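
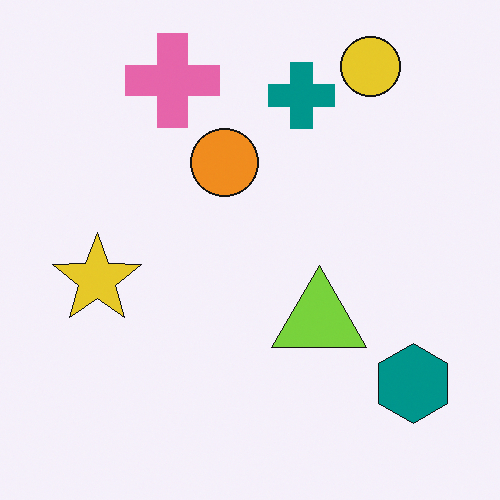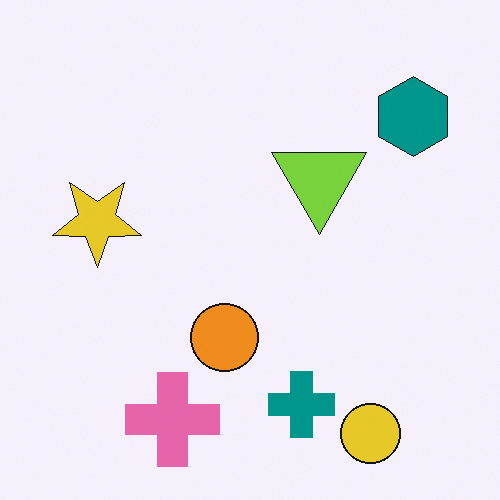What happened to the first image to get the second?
It was flipped vertically (top ↔ bottom).

The yellow circle is in the top-right of the first image and the bottom-right of the second — shapes on opposite sides of the horizontal midline have swapped in a mirror flip.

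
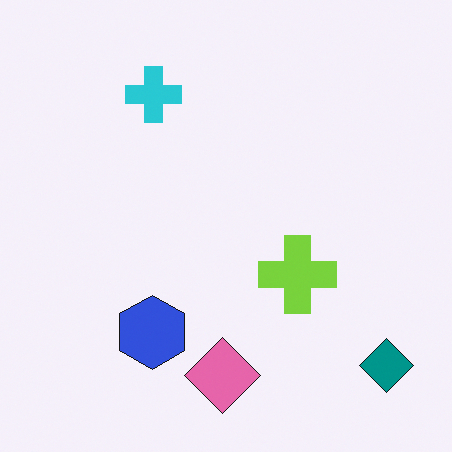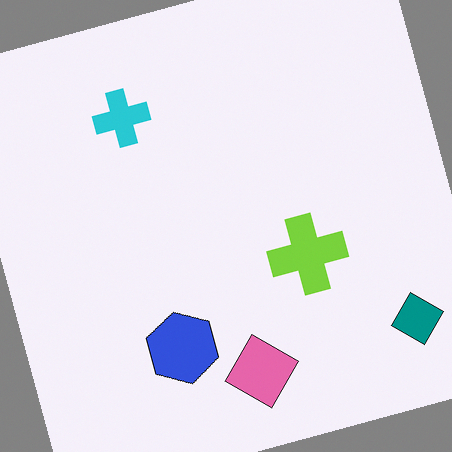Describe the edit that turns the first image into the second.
Rotated counter-clockwise by a clearly visible amount.

Every shape is tilted by the same angle and the image corners show triangular fill wedges — a whole-image rotation by a non-right angle.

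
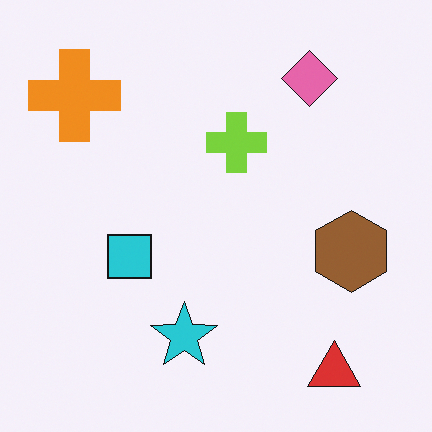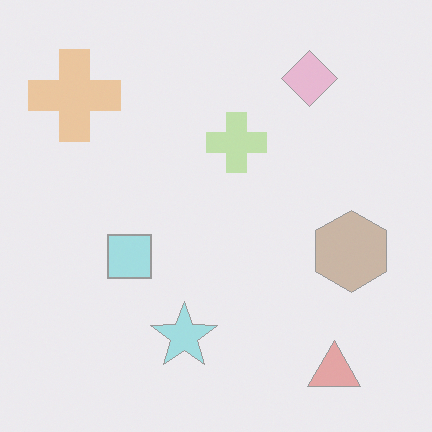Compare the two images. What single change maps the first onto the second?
It was washed out (contrast reduced).

Tones are pushed toward mid-grey across the whole image — a global contrast change.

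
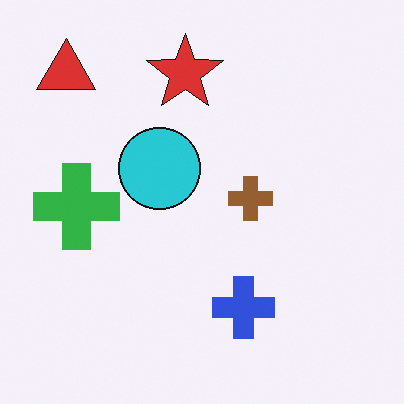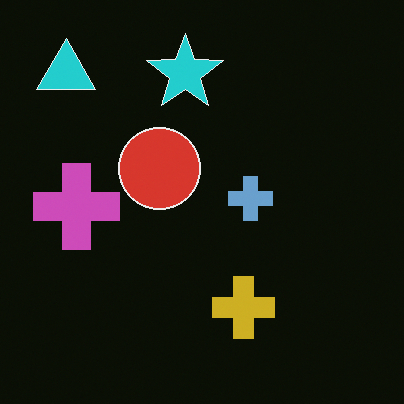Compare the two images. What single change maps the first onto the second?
This is the original image color-inverted (negative).

The light background has become dark and every shape's color is its complement — a photographic negative.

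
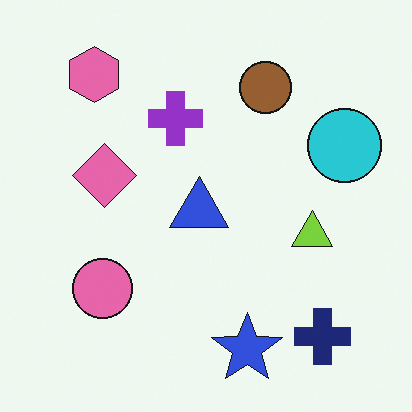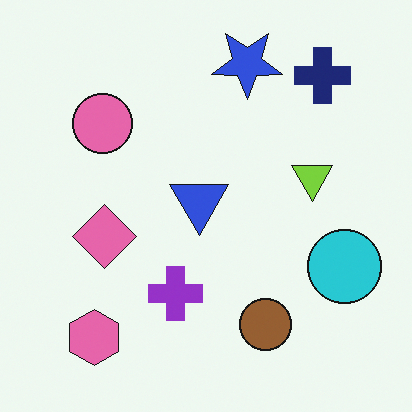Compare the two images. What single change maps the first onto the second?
This is the original image flipped vertically (top ↔ bottom).

The blue star is in the bottom of the first image and the top of the second — shapes on opposite sides of the horizontal midline have swapped in a mirror flip.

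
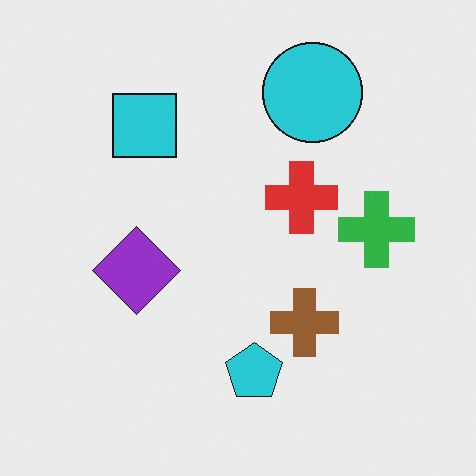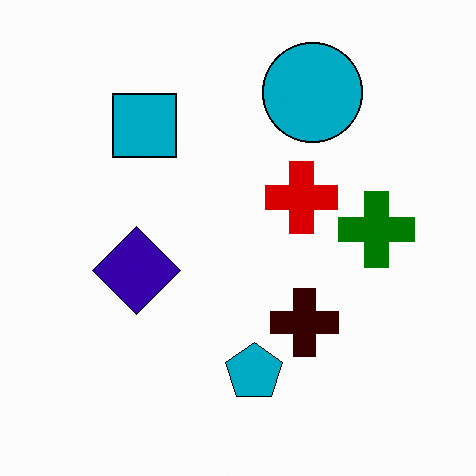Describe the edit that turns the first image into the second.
The second image is the first given much higher contrast.

Tones are pushed away from mid-grey across the whole image — a global contrast change.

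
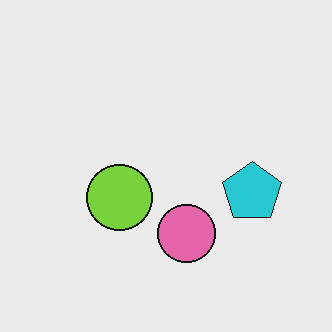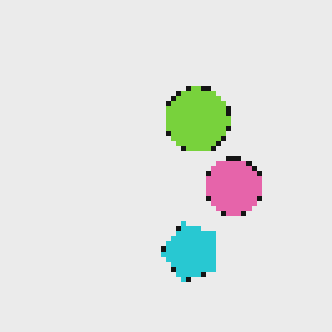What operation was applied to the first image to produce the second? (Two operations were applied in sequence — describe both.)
This is the original image mildly pixelated, then transposed (reflected across the top-left ↔ bottom-right diagonal).

Shapes are reduced to large square blocks; fine edges and outlines are lost — a downscale-then-upscale (mosaic) effect. Shapes have swapped their row and column positions — what was in the top-right is now in the bottom-left — a diagonal reflection.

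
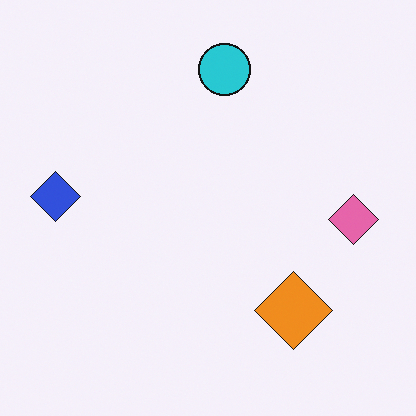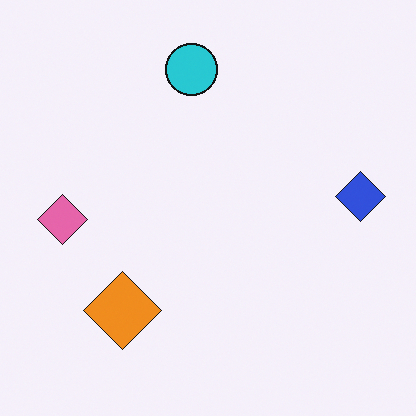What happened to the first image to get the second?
The transformation is: flipped horizontally (left ↔ right).

The blue diamond is in the left of the first image and the right of the second — shapes on opposite sides of the vertical midline have swapped in a mirror flip.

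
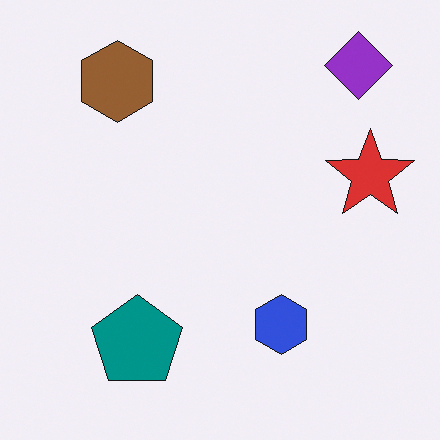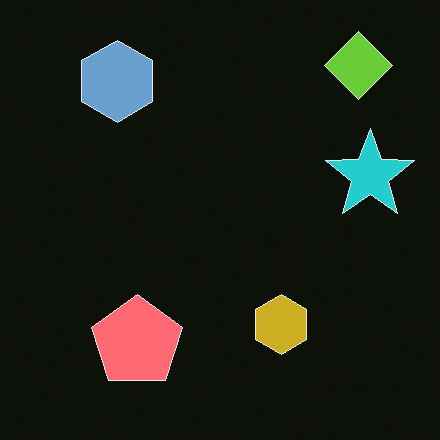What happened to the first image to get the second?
The second image is the first color-inverted (negative).

The light background has become dark and every shape's color is its complement — a photographic negative.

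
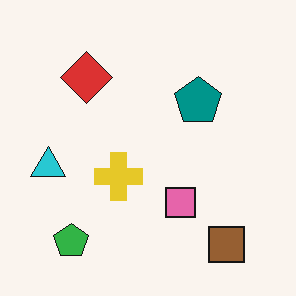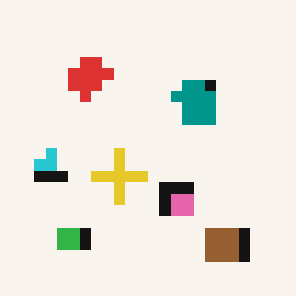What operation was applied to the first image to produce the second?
This is the original image coarsely pixelated.

Shapes are reduced to large square blocks; fine edges and outlines are lost — a downscale-then-upscale (mosaic) effect.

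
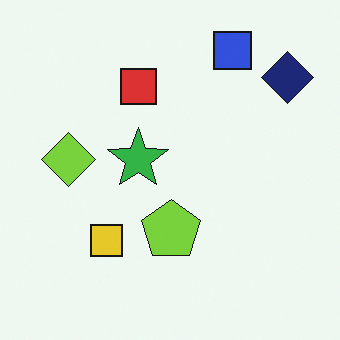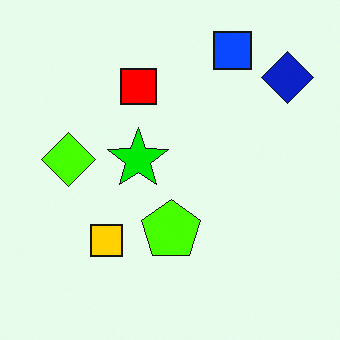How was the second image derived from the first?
This is the original image heavily oversaturated.

All colors are more vivid — a global saturation change.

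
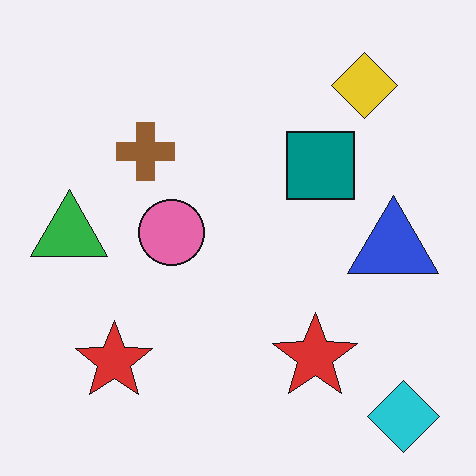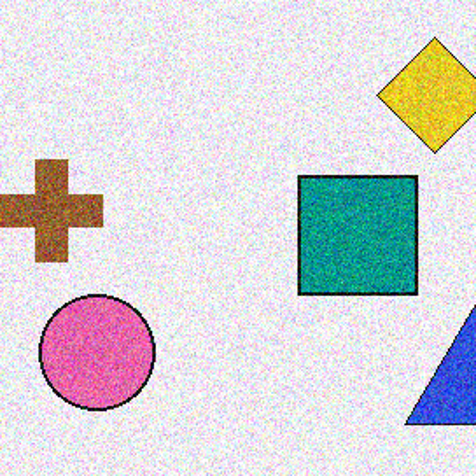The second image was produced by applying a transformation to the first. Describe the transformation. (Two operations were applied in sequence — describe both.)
It was degraded with visible gaussian noise, then cropped to a noticeably smaller region and rescaled.

Random speckle covers the whole image, including the flat background. The visible shapes are larger and the field of view is narrower; shapes near the original edges may be partly or wholly outside the frame — a crop-and-rescale.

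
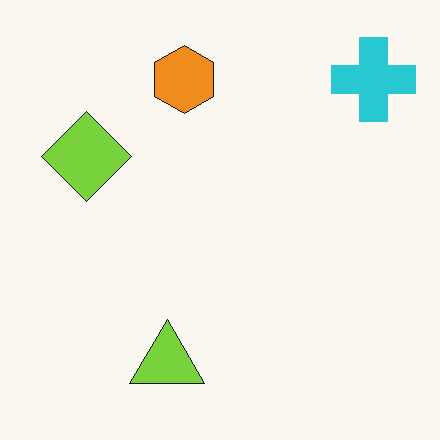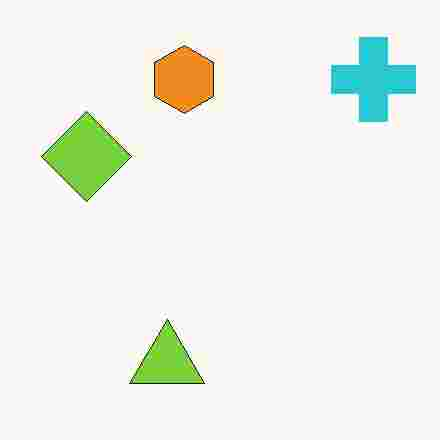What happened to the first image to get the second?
The transformation is: heavily JPEG-compressed with obvious blocking artifacts.

Blocky 8×8 compression artifacts appear around shape edges and the flat background shows ringing — characteristic JPEG degradation.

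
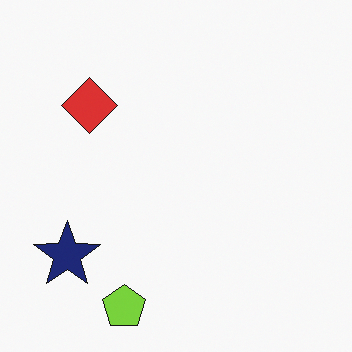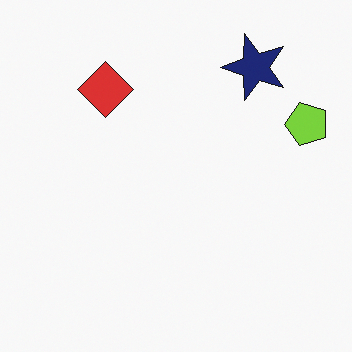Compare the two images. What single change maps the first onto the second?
Transposed (reflected across the top-left ↔ bottom-right diagonal).

Shapes have swapped their row and column positions — what was in the top-right is now in the bottom-left — a diagonal reflection.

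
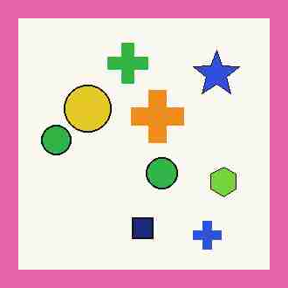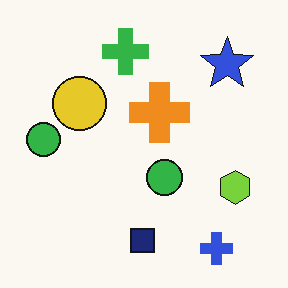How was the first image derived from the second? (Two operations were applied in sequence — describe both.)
This is the original image heavily JPEG-compressed with obvious blocking artifacts, then framed with a pink border.

Blocky 8×8 compression artifacts appear around shape edges and the flat background shows ringing — characteristic JPEG degradation. A solid pink frame runs around the edge of the first image, with the content slightly shrunk inside it.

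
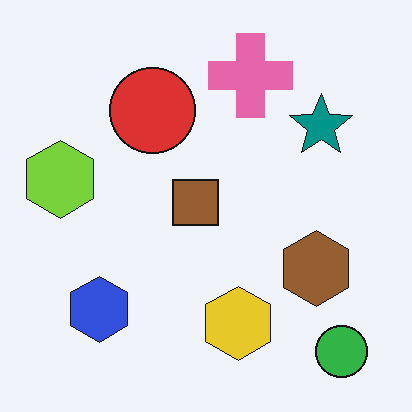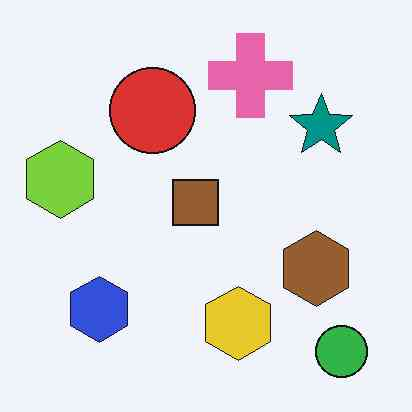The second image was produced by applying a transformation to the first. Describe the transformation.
The image was JPEG-compressed with visible artifacts.

Blocky 8×8 compression artifacts appear around shape edges and the flat background shows ringing — characteristic JPEG degradation.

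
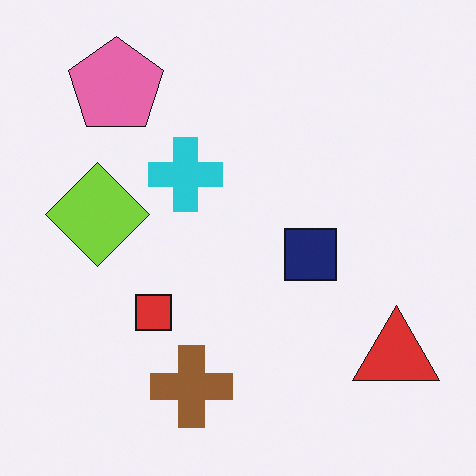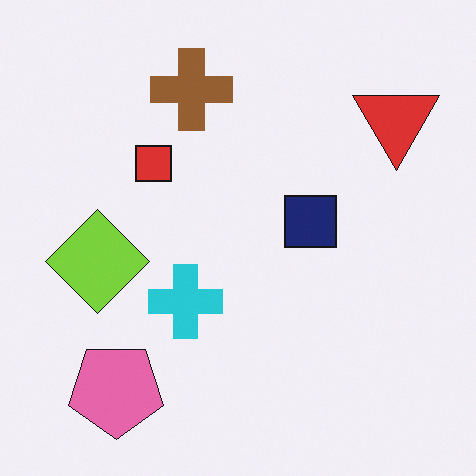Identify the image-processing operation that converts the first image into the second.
The image was flipped vertically (top ↔ bottom).

The pink pentagon is in the top-left of the first image and the bottom-left of the second — shapes on opposite sides of the horizontal midline have swapped in a mirror flip.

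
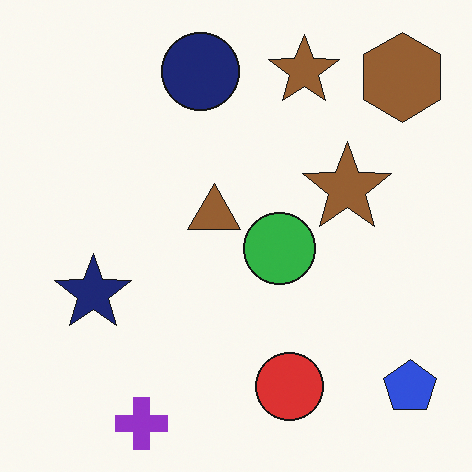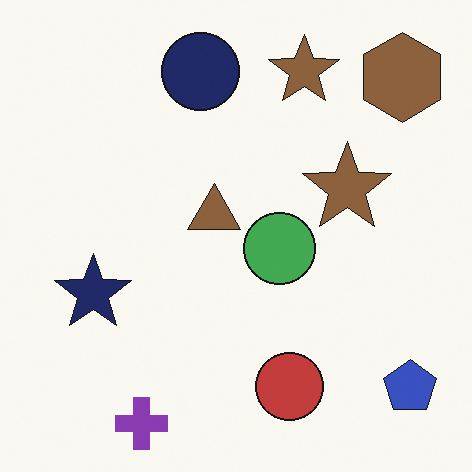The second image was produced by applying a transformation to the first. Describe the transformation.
The transformation is: slightly desaturated.

All colors are more muted and greyish — a global saturation change.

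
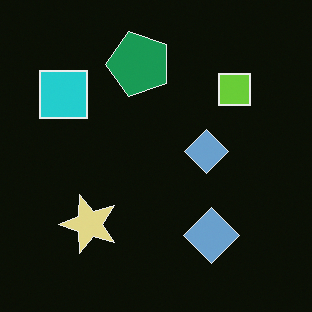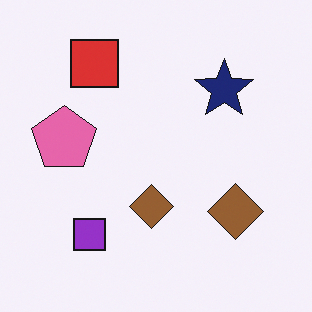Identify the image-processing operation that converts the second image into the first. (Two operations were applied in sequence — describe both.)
It was transposed (reflected across the top-left ↔ bottom-right diagonal), then color-inverted (negative).

Shapes have swapped their row and column positions — what was in the top-right is now in the bottom-left — a diagonal reflection. The light background has become dark and every shape's color is its complement — a photographic negative.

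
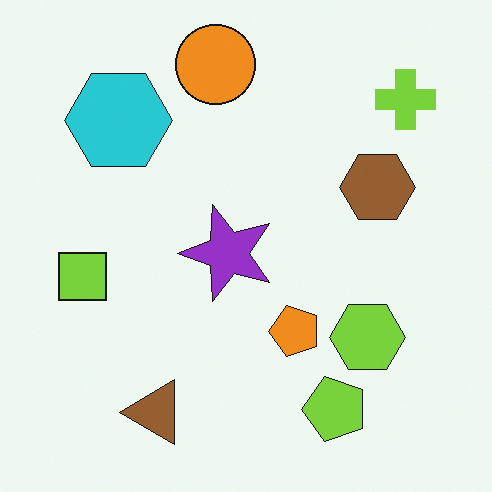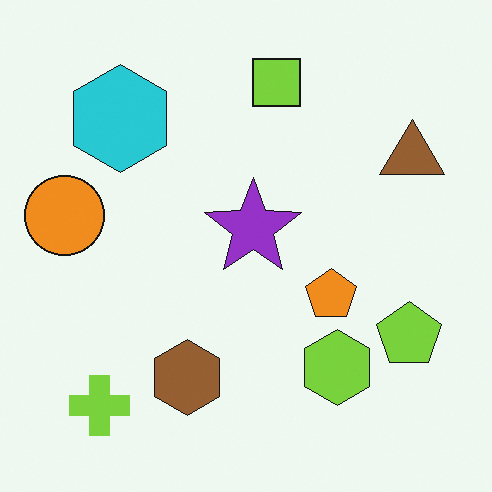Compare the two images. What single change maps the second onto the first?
This is the original image transposed (reflected across the top-left ↔ bottom-right diagonal).

Shapes have swapped their row and column positions — what was in the top-right is now in the bottom-left — a diagonal reflection.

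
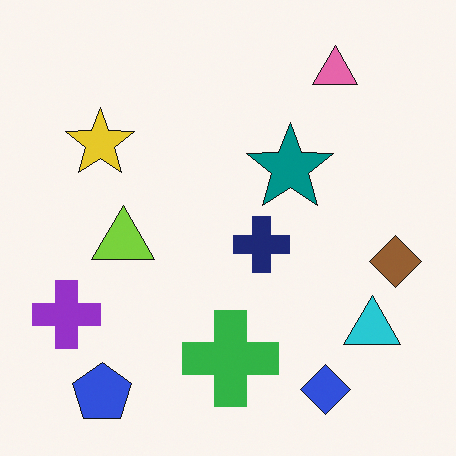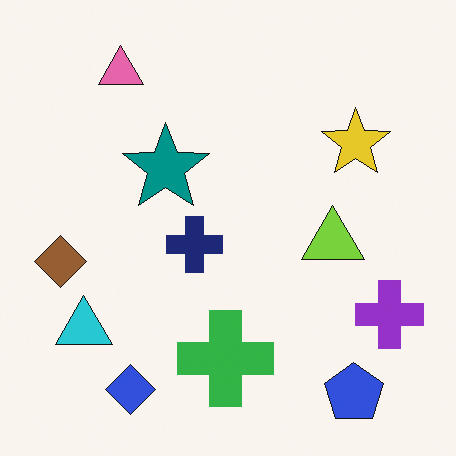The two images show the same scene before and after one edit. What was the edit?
The second image is the first flipped horizontally (left ↔ right).

The brown diamond is in the right of the first image and the left of the second — shapes on opposite sides of the vertical midline have swapped in a mirror flip.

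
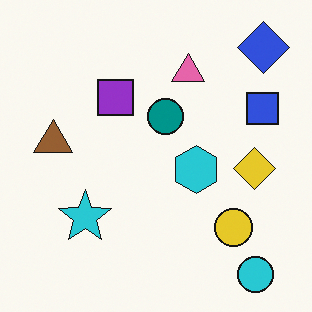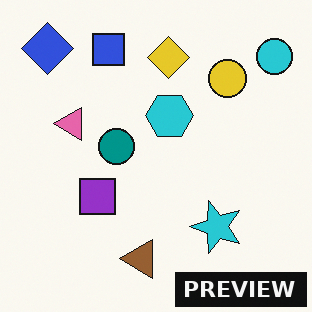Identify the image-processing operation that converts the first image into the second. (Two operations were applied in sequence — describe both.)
It was rotated 90° counter-clockwise, then watermarked with the text "PREVIEW" in the lower-right corner.

The cyan circle sits in the bottom-right of the first image and the top-right of the second — consistent with a whole-image 90° counter-clockwise rotation. A dark label reading "PREVIEW" appears in the lower-right corner.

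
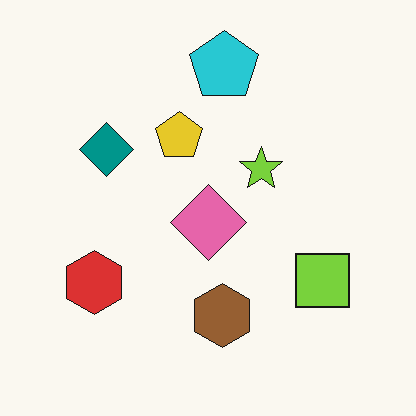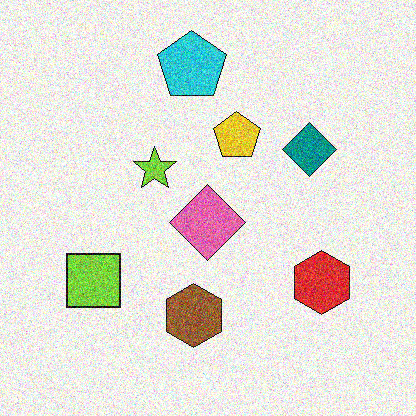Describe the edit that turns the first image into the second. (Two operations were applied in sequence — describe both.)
The second image is the first degraded with heavy additive noise, then flipped horizontally (left ↔ right).

Random speckle covers the whole image, including the flat background. The lime square is in the bottom-right of the first image and the bottom-left of the second — shapes on opposite sides of the vertical midline have swapped in a mirror flip.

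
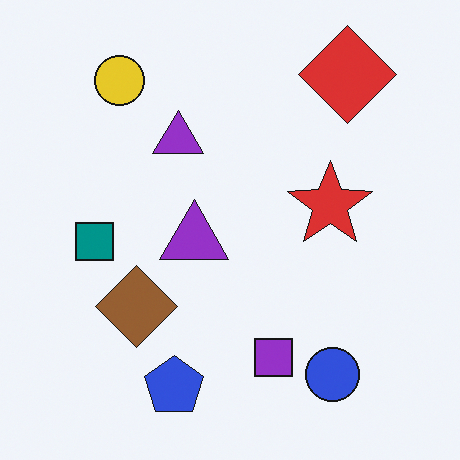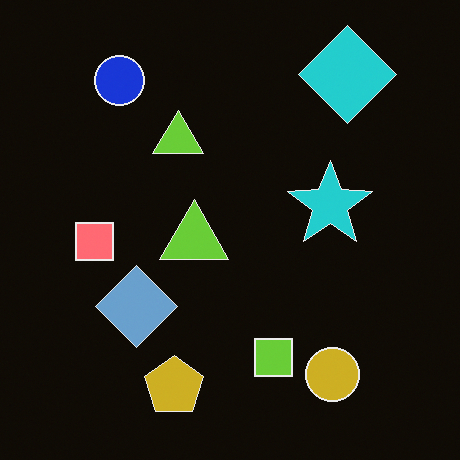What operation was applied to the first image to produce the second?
Color-inverted (negative).

The light background has become dark and every shape's color is its complement — a photographic negative.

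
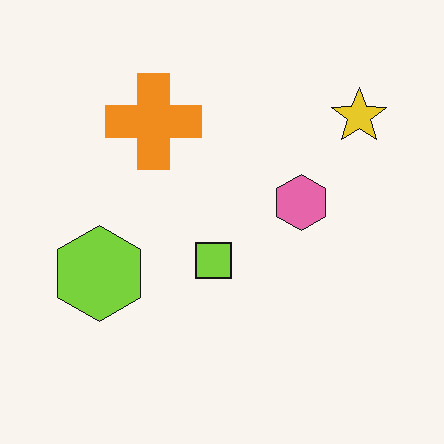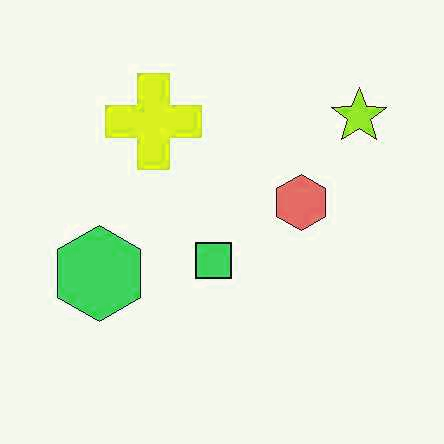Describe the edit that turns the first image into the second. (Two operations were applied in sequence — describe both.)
This is the original image given moderate JPEG compression, then hue-shifted slightly.

Blocky 8×8 compression artifacts appear around shape edges and the flat background shows ringing — characteristic JPEG degradation. Every shape's color has rotated by the same amount around the hue wheel — a uniform hue shift.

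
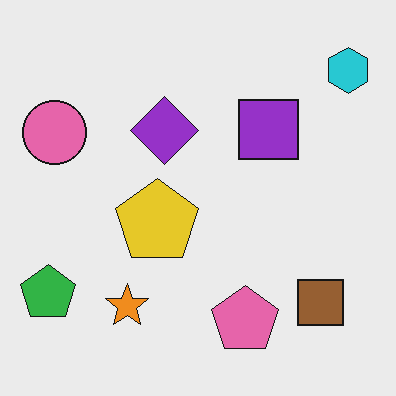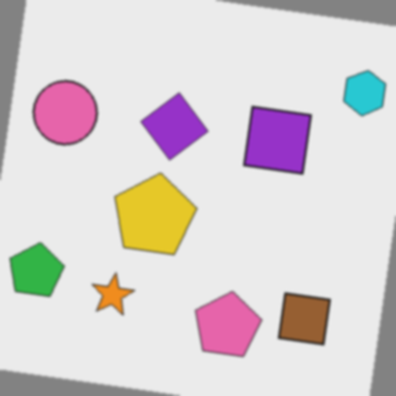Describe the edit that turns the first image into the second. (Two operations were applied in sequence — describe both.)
The second image is the first rotated clockwise by a slight angle, then given a subtle gaussian blur.

Every shape is tilted by the same angle and the image corners show triangular fill wedges — a whole-image rotation by a non-right angle. Shape edges and outlines are uniformly softened across the whole image.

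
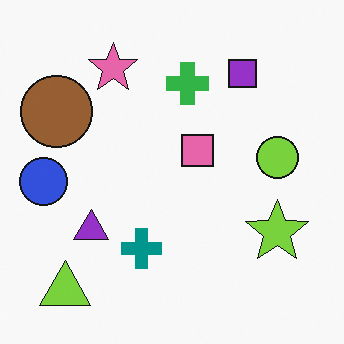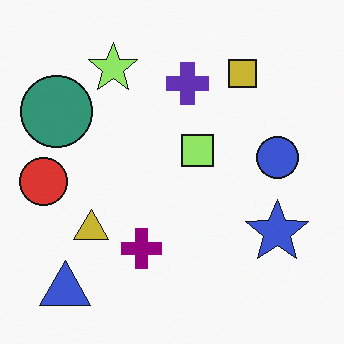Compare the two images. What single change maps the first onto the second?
The image was hue-shifted through roughly a third of the color wheel.

Every shape's color has rotated by the same amount around the hue wheel — a uniform hue shift.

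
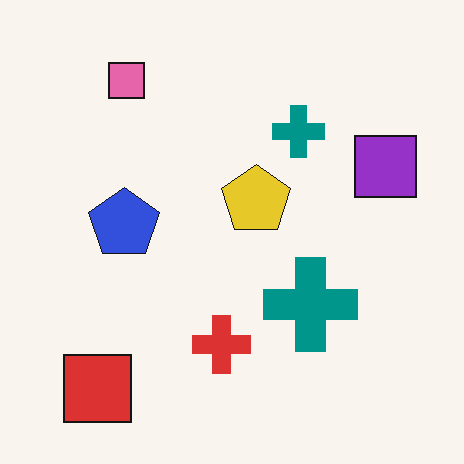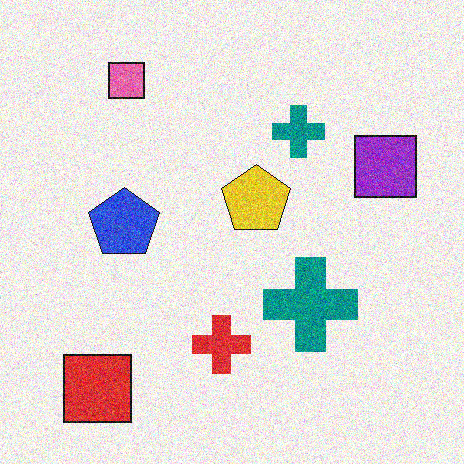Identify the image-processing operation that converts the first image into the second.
The image was degraded with heavy additive noise.

Random speckle covers the whole image, including the flat background.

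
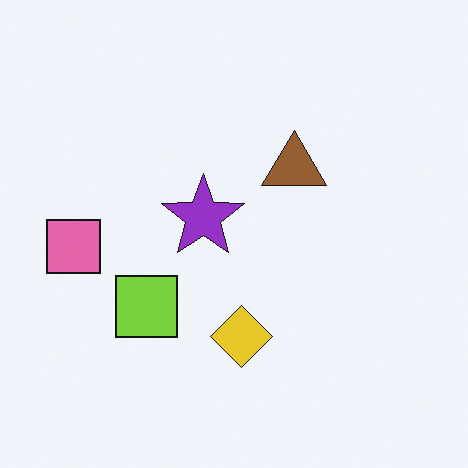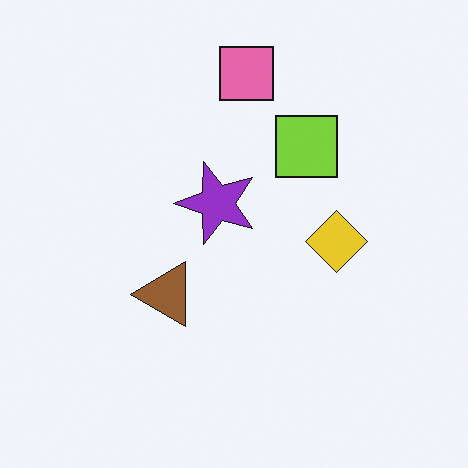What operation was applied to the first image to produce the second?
Transposed (reflected across the top-left ↔ bottom-right diagonal).

Shapes have swapped their row and column positions — what was in the top-right is now in the bottom-left — a diagonal reflection.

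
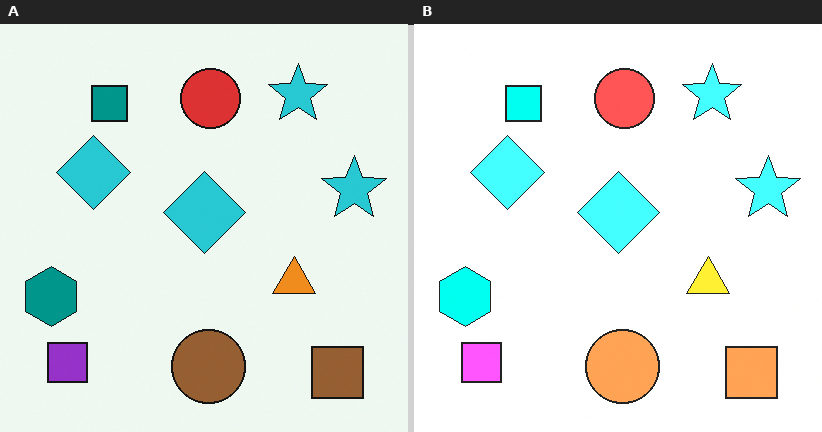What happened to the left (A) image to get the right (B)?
The right (B) image is the left (A) noticeably brightened.

Every pixel — background and shapes alike — is uniformly brightened.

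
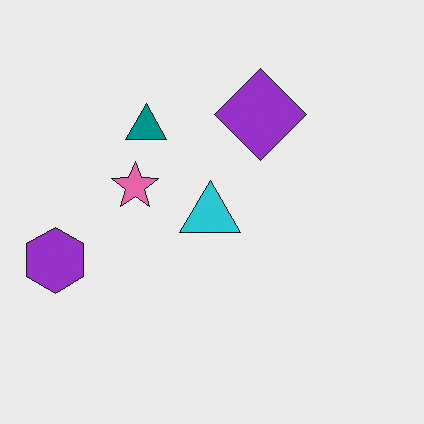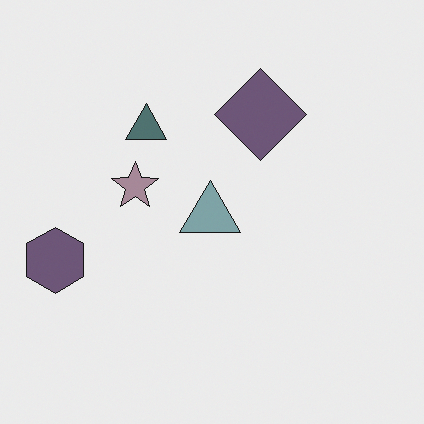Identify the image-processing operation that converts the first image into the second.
The transformation is: made much more muted (saturation change).

All colors are more muted and greyish — a global saturation change.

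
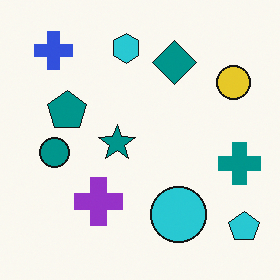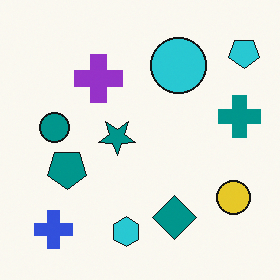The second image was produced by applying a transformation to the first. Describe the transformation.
The second image is the first flipped vertically (top ↔ bottom).

The cyan hexagon is in the top of the first image and the bottom of the second — shapes on opposite sides of the horizontal midline have swapped in a mirror flip.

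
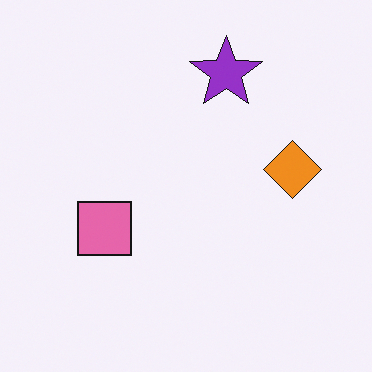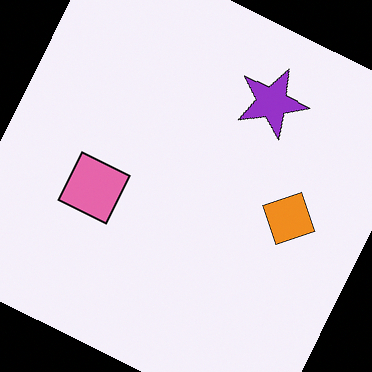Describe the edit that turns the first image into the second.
The image was rotated clockwise by a moderate amount.

Every shape is tilted by the same angle and the image corners show triangular fill wedges — a whole-image rotation by a non-right angle.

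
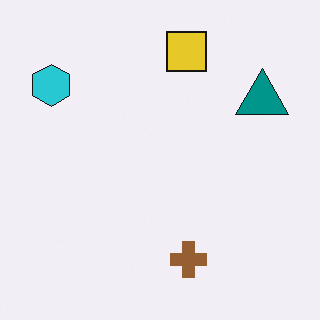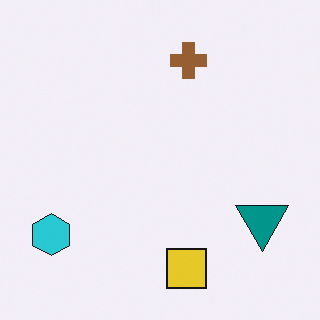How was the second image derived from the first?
Flipped vertically (top ↔ bottom).

The yellow square is in the top of the first image and the bottom of the second — shapes on opposite sides of the horizontal midline have swapped in a mirror flip.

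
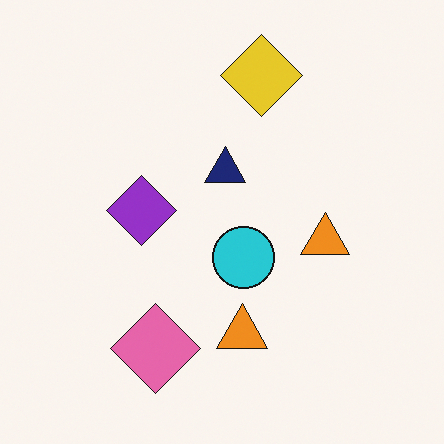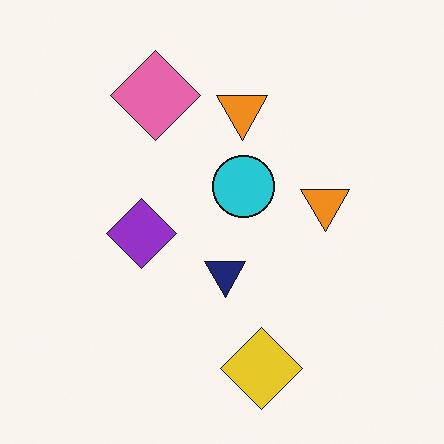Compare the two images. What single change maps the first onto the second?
This is the original image flipped vertically (top ↔ bottom).

The yellow diamond is in the top of the first image and the bottom of the second — shapes on opposite sides of the horizontal midline have swapped in a mirror flip.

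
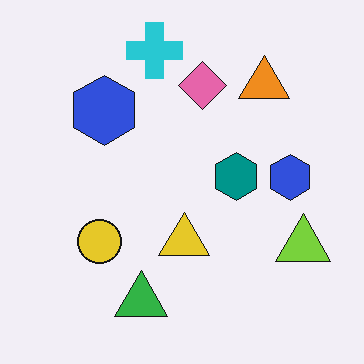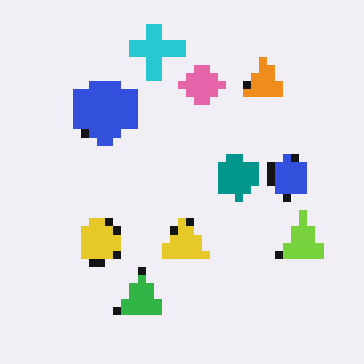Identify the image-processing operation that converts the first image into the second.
It was moderately pixelated.

Shapes are reduced to large square blocks; fine edges and outlines are lost — a downscale-then-upscale (mosaic) effect.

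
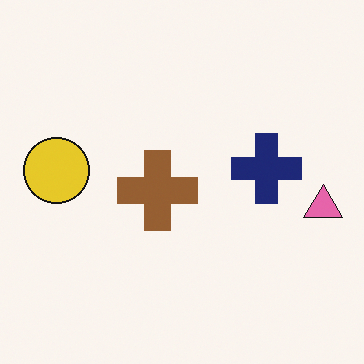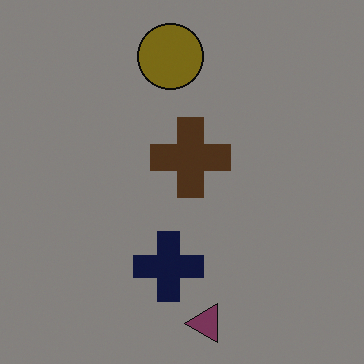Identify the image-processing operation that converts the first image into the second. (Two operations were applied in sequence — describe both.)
It was noticeably darkened, then transposed (reflected across the top-left ↔ bottom-right diagonal).

Every pixel — background and shapes alike — is uniformly darkened. Shapes have swapped their row and column positions — what was in the top-right is now in the bottom-left — a diagonal reflection.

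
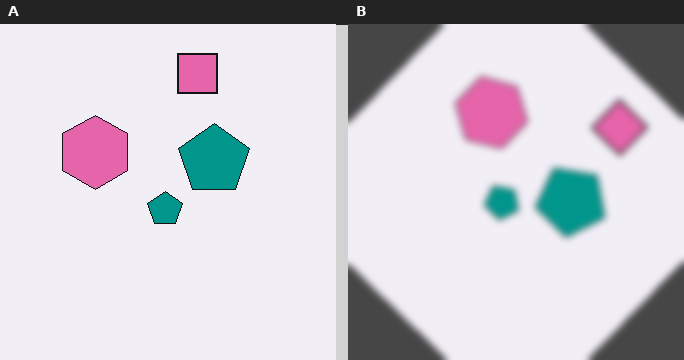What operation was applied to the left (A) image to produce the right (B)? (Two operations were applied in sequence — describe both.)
It was rotated clockwise by a large amount — several tens of degrees, then moderately blurred.

Every shape is tilted by the same angle and the image corners show triangular fill wedges — a whole-image rotation by a non-right angle. Shape edges and outlines are uniformly softened across the whole image.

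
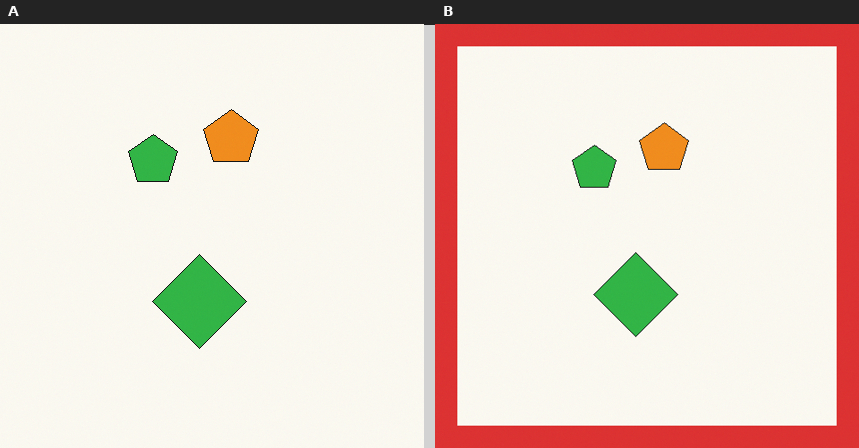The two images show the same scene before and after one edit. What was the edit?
This is the original image framed with a red border.

A solid red frame runs around the edge of the right (B) image, with the content slightly shrunk inside it.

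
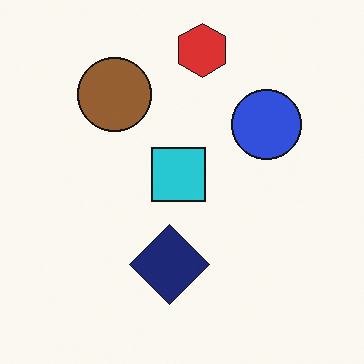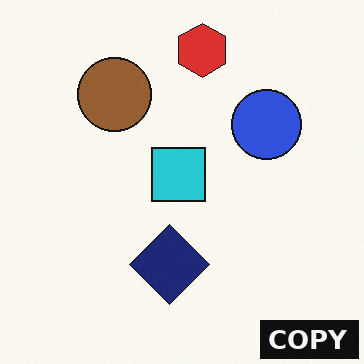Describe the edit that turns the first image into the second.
The image was watermarked with the text "COPY" in the lower-right corner.

A dark label reading "COPY" appears in the lower-right corner.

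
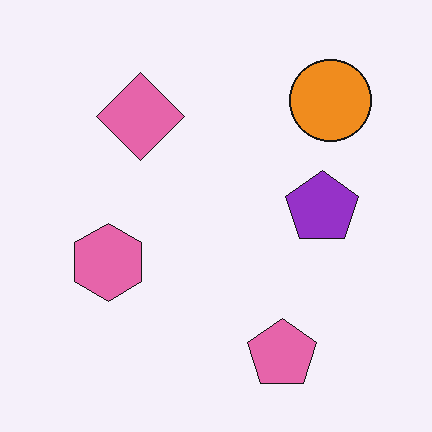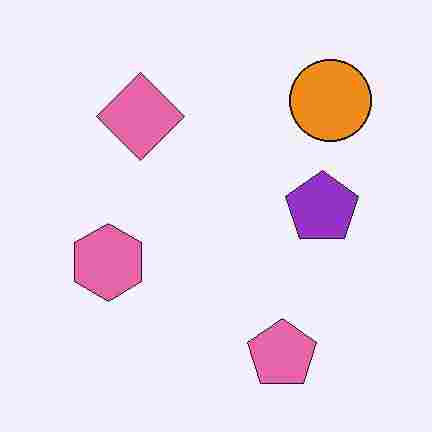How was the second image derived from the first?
The second image is the first heavily JPEG-compressed with obvious blocking artifacts.

Blocky 8×8 compression artifacts appear around shape edges and the flat background shows ringing — characteristic JPEG degradation.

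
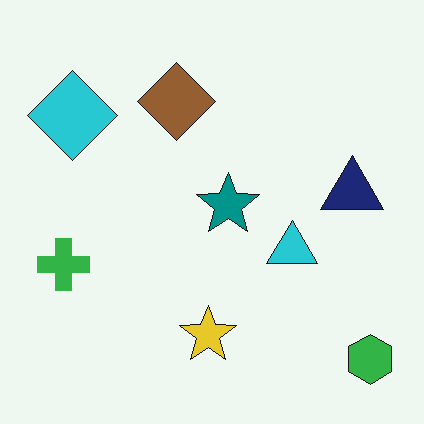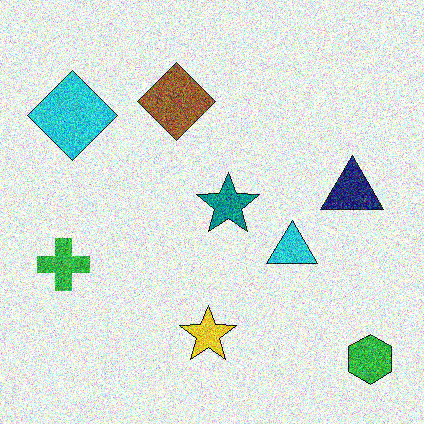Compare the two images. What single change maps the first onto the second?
This is the original image degraded with a thick layer of grain.

Random speckle covers the whole image, including the flat background.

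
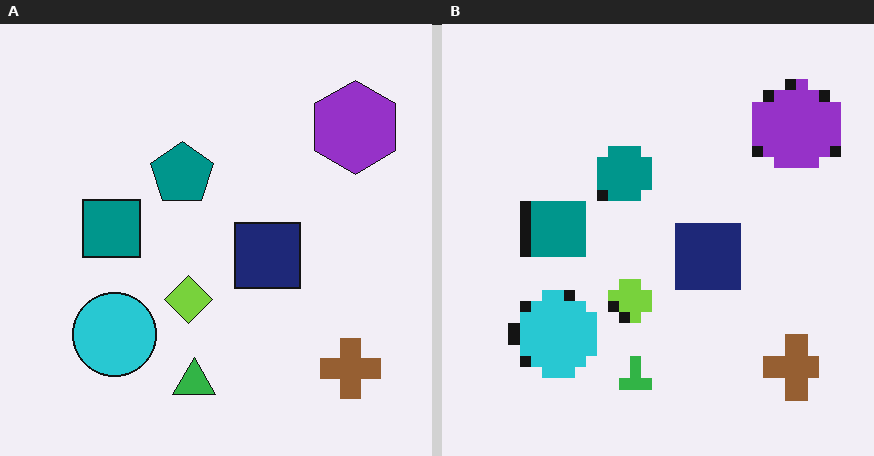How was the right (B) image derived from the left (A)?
The image was coarsely pixelated.

Shapes are reduced to large square blocks; fine edges and outlines are lost — a downscale-then-upscale (mosaic) effect.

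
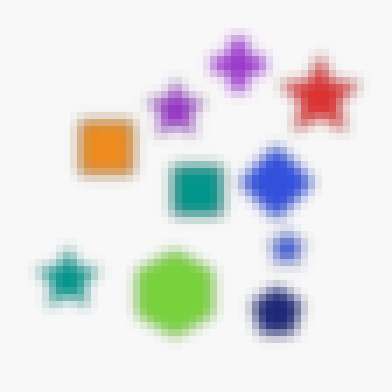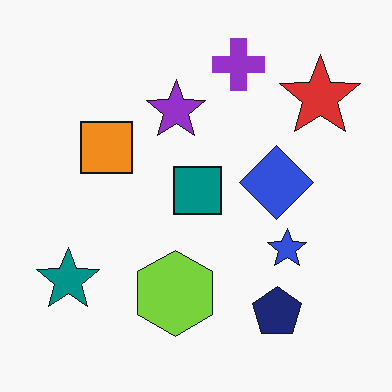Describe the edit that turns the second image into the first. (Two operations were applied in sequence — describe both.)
The image was heavily blurred, then pixelated into visible square blocks.

Shape edges and outlines are uniformly softened across the whole image. Shapes are reduced to large square blocks; fine edges and outlines are lost — a downscale-then-upscale (mosaic) effect.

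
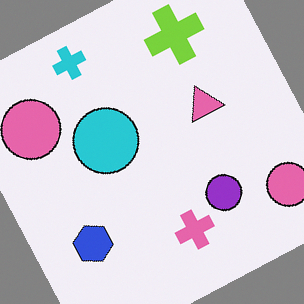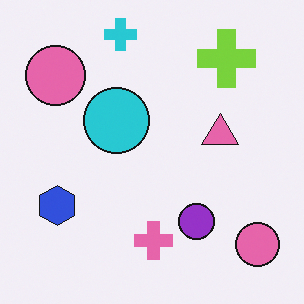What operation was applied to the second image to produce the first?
This is the original image rotated counter-clockwise by a moderate amount.

Every shape is tilted by the same angle and the image corners show triangular fill wedges — a whole-image rotation by a non-right angle.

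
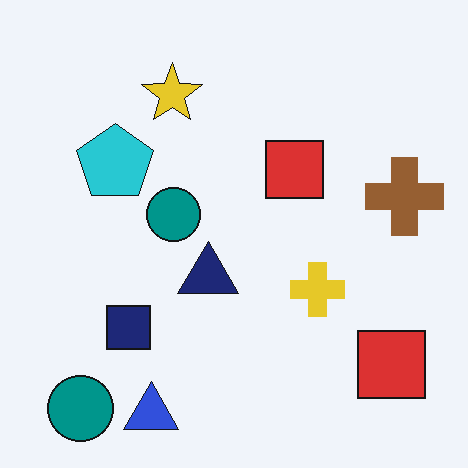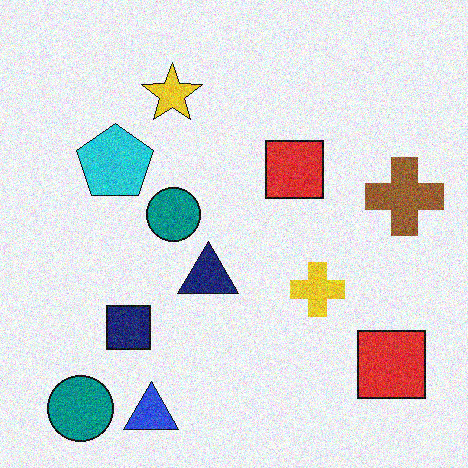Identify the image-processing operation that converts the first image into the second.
Degraded with moderate additive noise.

Random speckle covers the whole image, including the flat background.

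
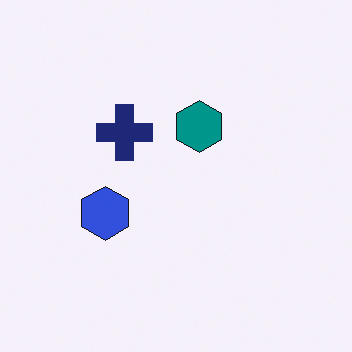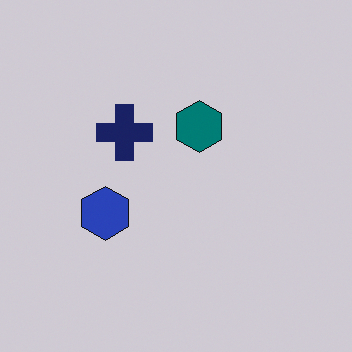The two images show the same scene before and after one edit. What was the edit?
The second image is the first slightly darkened.

Every pixel — background and shapes alike — is uniformly darkened.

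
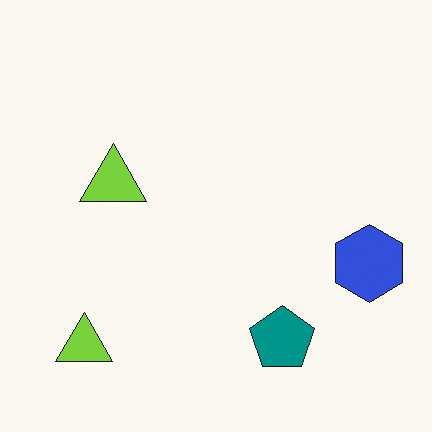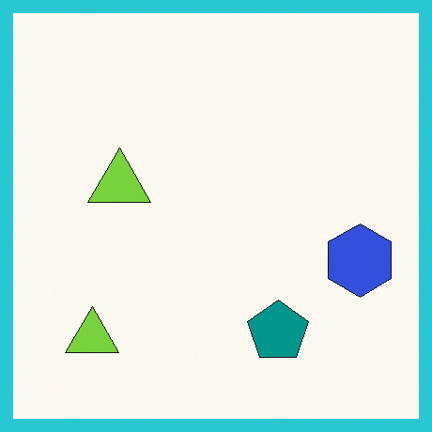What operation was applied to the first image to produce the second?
The transformation is: framed with a cyan border.

A solid cyan frame runs around the edge of the second image, with the content slightly shrunk inside it.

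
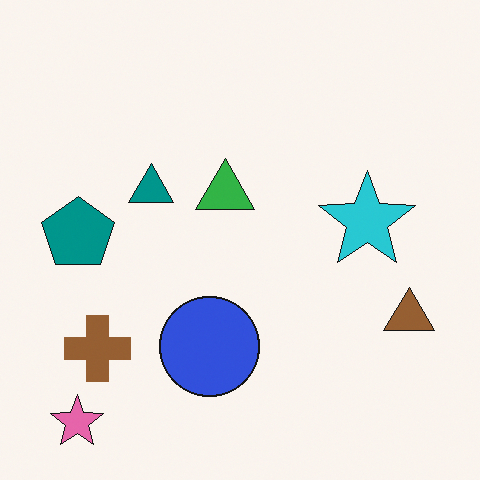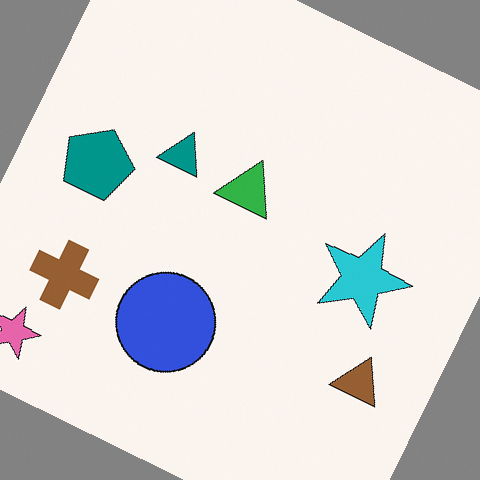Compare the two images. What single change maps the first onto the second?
The second image is the first rotated clockwise by a moderate amount.

Every shape is tilted by the same angle and the image corners show triangular fill wedges — a whole-image rotation by a non-right angle.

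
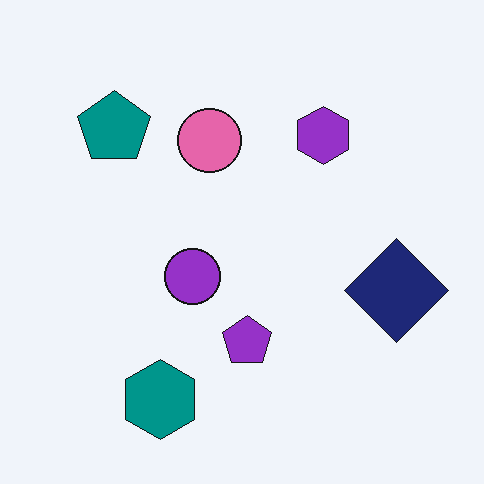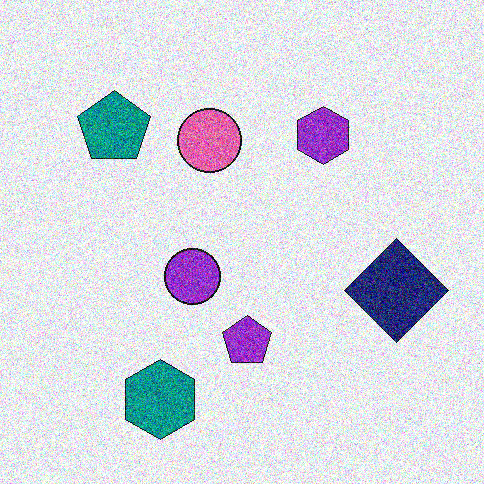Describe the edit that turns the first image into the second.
Degraded with strong gaussian noise.

Random speckle covers the whole image, including the flat background.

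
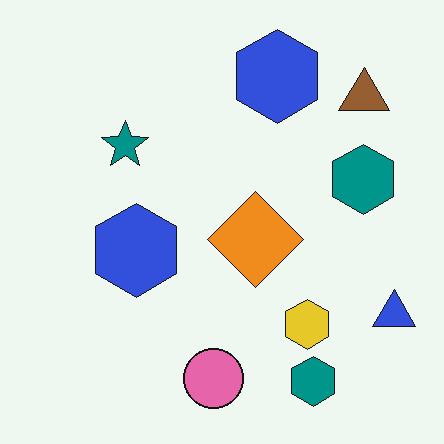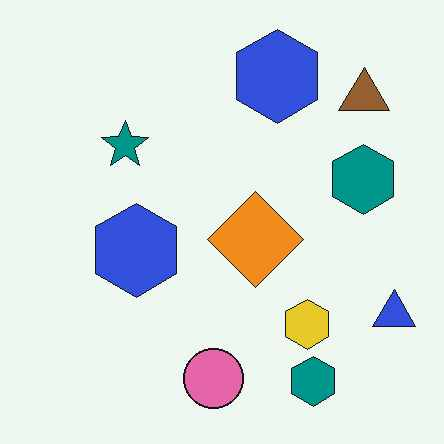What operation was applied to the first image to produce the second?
The image was JPEG-compressed with visible artifacts.

Blocky 8×8 compression artifacts appear around shape edges and the flat background shows ringing — characteristic JPEG degradation.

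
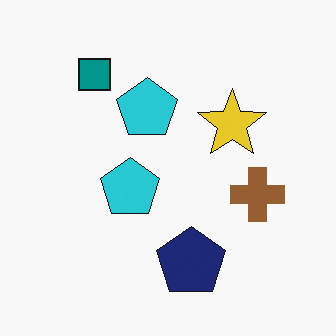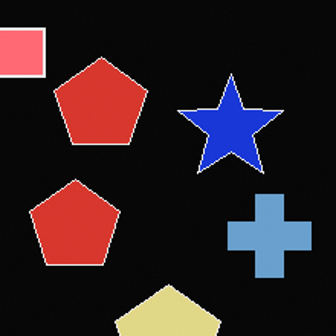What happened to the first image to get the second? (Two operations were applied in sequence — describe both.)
Color-inverted (negative), then cropped to a modestly smaller region and rescaled.

The light background has become dark and every shape's color is its complement — a photographic negative. The visible shapes are larger and the field of view is narrower; shapes near the original edges may be partly or wholly outside the frame — a crop-and-rescale.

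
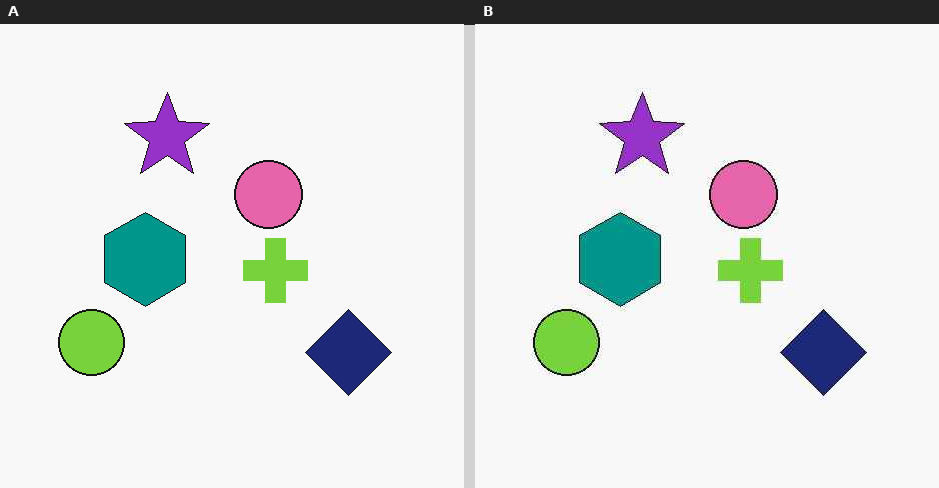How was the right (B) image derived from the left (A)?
It was JPEG-compressed with visible artifacts.

Blocky 8×8 compression artifacts appear around shape edges and the flat background shows ringing — characteristic JPEG degradation.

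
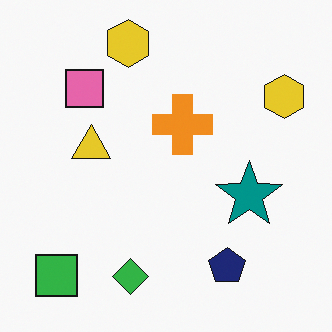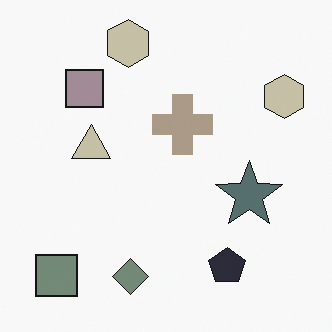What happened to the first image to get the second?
The second image is the first heavily desaturated.

All colors are more muted and greyish — a global saturation change.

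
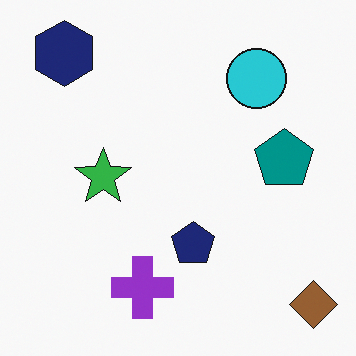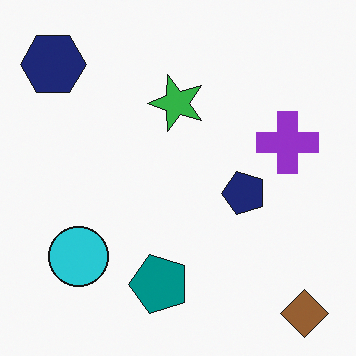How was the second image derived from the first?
It was transposed (reflected across the top-left ↔ bottom-right diagonal).

Shapes have swapped their row and column positions — what was in the top-right is now in the bottom-left — a diagonal reflection.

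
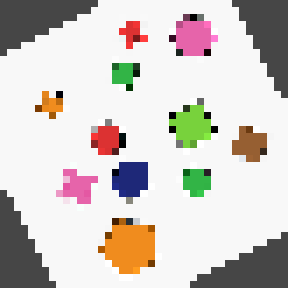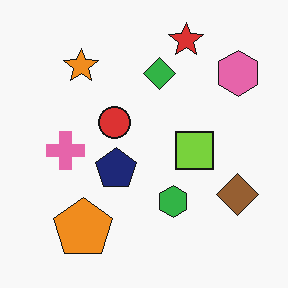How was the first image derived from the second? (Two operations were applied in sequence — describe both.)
This is the original image rotated counter-clockwise by a moderate amount, then moderately pixelated.

Every shape is tilted by the same angle and the image corners show triangular fill wedges — a whole-image rotation by a non-right angle. Shapes are reduced to large square blocks; fine edges and outlines are lost — a downscale-then-upscale (mosaic) effect.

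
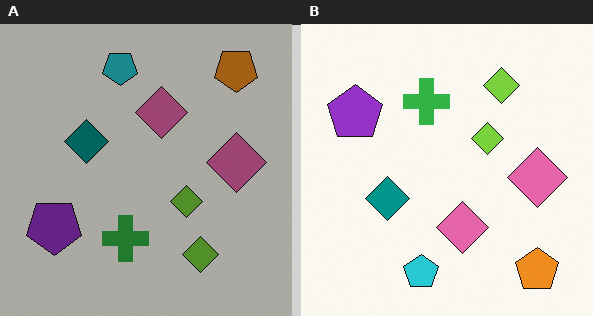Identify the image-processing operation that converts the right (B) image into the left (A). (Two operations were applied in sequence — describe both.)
The left (A) image is the right (B) darkened a lot, then flipped vertically (top ↔ bottom).

Every pixel — background and shapes alike — is uniformly darkened. The cyan pentagon is in the bottom of the right (B) image and the top of the left (A) — shapes on opposite sides of the horizontal midline have swapped in a mirror flip.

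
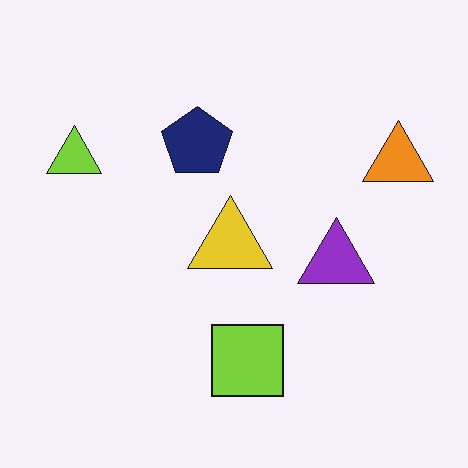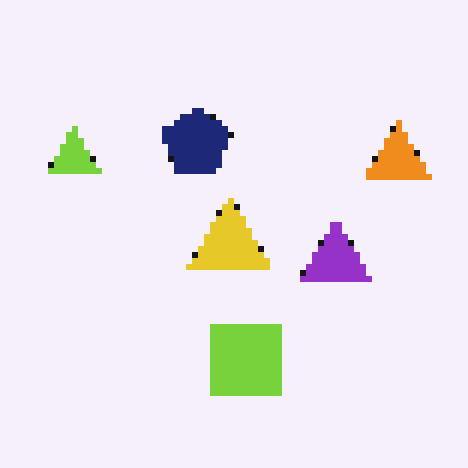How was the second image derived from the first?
The transformation is: pixelated into visible square blocks.

Shapes are reduced to large square blocks; fine edges and outlines are lost — a downscale-then-upscale (mosaic) effect.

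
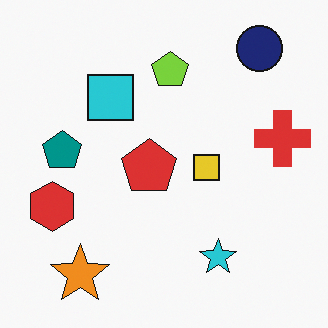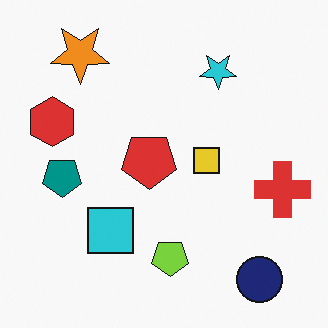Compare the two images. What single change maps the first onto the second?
It was flipped vertically (top ↔ bottom).

The navy circle is in the top-right of the first image and the bottom-right of the second — shapes on opposite sides of the horizontal midline have swapped in a mirror flip.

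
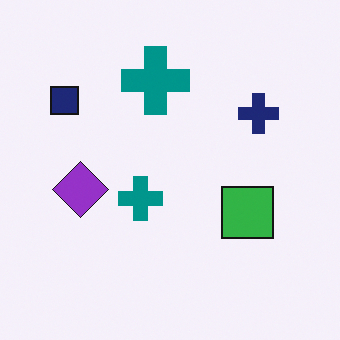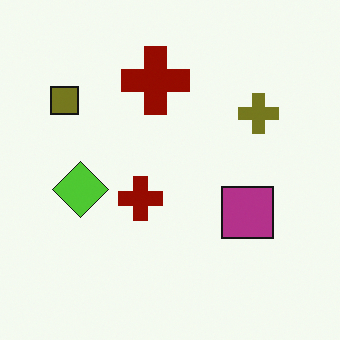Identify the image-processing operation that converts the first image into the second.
The image was hue-shifted by a large amount.

Every shape's color has rotated by the same amount around the hue wheel — a uniform hue shift.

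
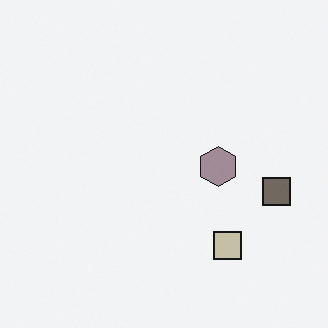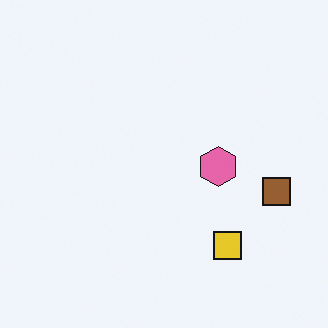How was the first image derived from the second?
This is the original image made much more muted (saturation change).

All colors are more muted and greyish — a global saturation change.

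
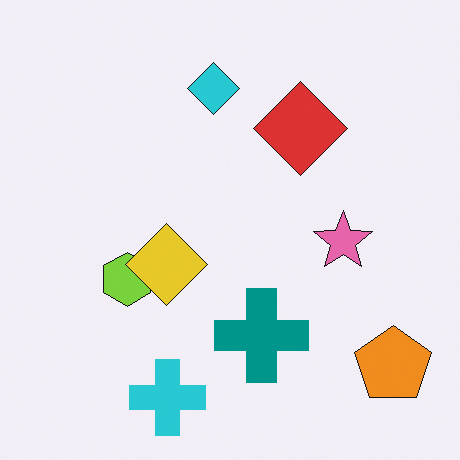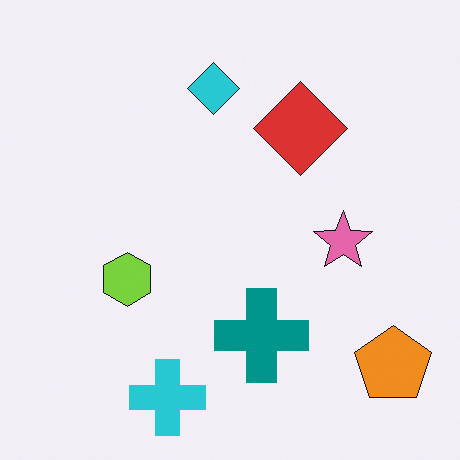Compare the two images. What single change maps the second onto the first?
The image was overlaid with an additional yellow diamond.

A yellow diamond appears in the first image that is absent from the second.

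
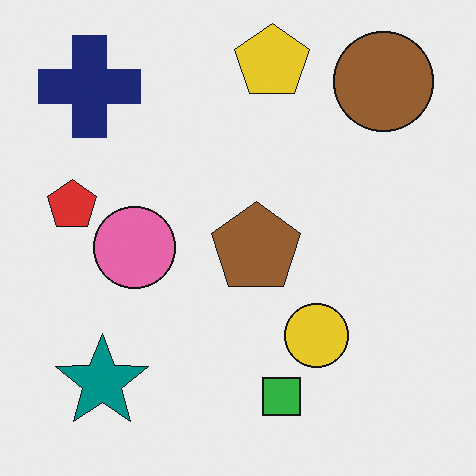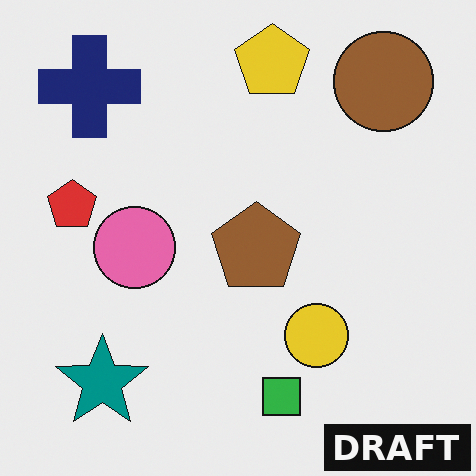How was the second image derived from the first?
Watermarked with the text "DRAFT" in the lower-right corner.

A dark label reading "DRAFT" appears in the lower-right corner.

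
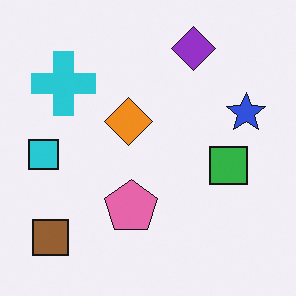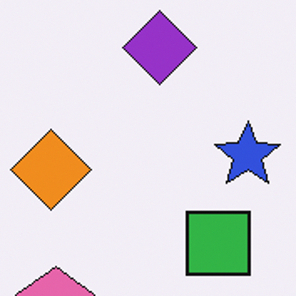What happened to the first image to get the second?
It was cropped to a noticeably smaller region and rescaled.

The visible shapes are larger and the field of view is narrower; shapes near the original edges may be partly or wholly outside the frame — a crop-and-rescale.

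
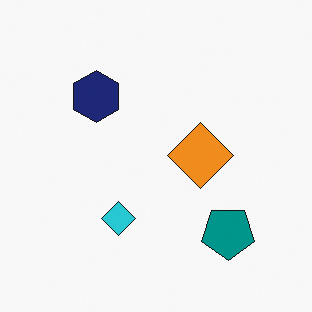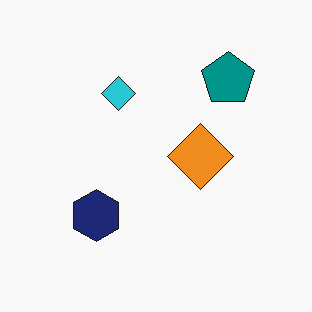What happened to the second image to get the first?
The image was flipped vertically (top ↔ bottom).

The teal pentagon is in the top-right of the second image and the bottom-right of the first — shapes on opposite sides of the horizontal midline have swapped in a mirror flip.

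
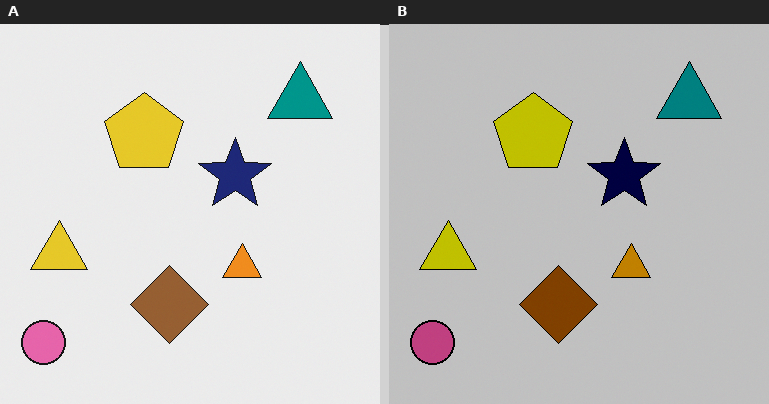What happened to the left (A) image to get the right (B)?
The image was aggressively posterized.

Each flat color has snapped to a coarser quantized level — most visibly, the near-white background has dropped to a flat grey.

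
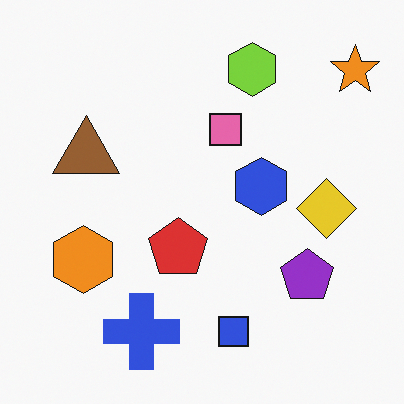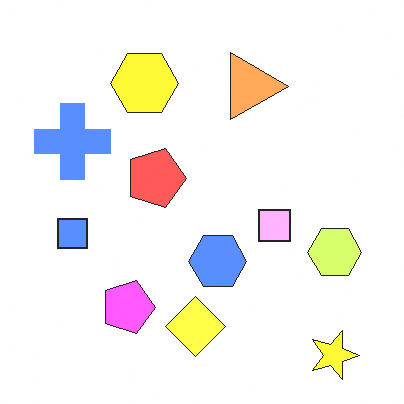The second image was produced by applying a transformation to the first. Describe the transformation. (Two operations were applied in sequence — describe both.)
It was rotated 90° clockwise, then noticeably brightened.

The orange star sits in the top-right of the first image and the bottom-right of the second — consistent with a whole-image 90° clockwise rotation. Every pixel — background and shapes alike — is uniformly brightened.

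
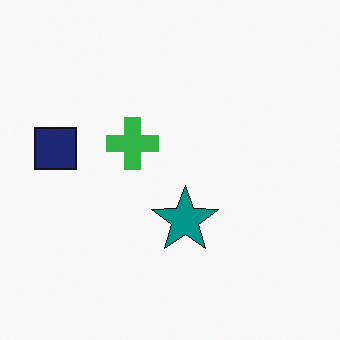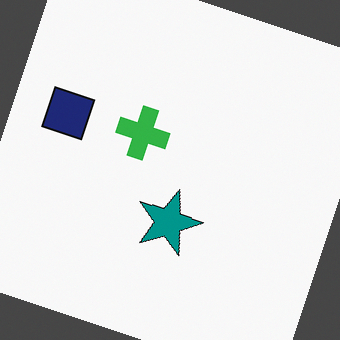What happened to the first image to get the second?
It was rotated clockwise by a clearly visible amount.

Every shape is tilted by the same angle and the image corners show triangular fill wedges — a whole-image rotation by a non-right angle.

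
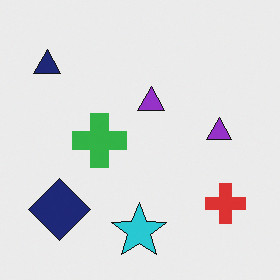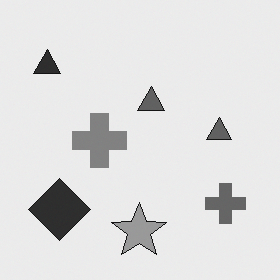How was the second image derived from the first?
It was converted to grayscale.

All color is removed — every shape is now a shade of grey.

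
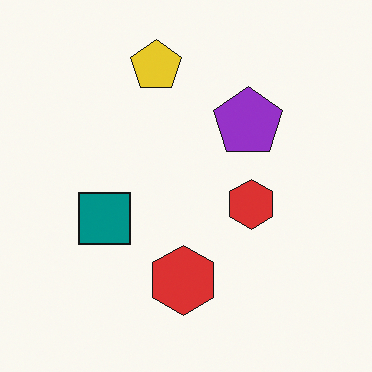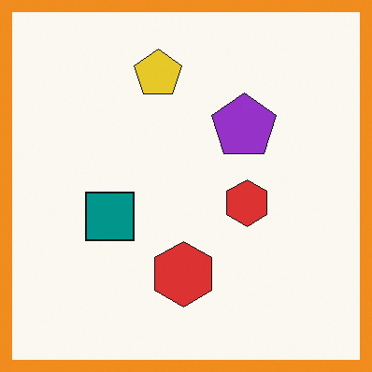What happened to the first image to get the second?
The second image is the first framed with a orange border.

A solid orange frame runs around the edge of the second image, with the content slightly shrunk inside it.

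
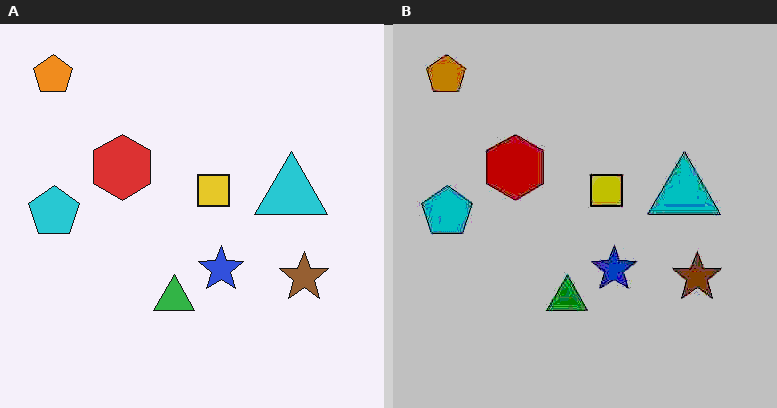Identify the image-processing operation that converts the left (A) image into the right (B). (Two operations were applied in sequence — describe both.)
Heavily JPEG-compressed with obvious blocking artifacts, then heavily posterized to just a handful of flat colors.

Blocky 8×8 compression artifacts appear around shape edges and the flat background shows ringing — characteristic JPEG degradation. Each flat color has snapped to a coarser quantized level — most visibly, the near-white background has dropped to a flat grey.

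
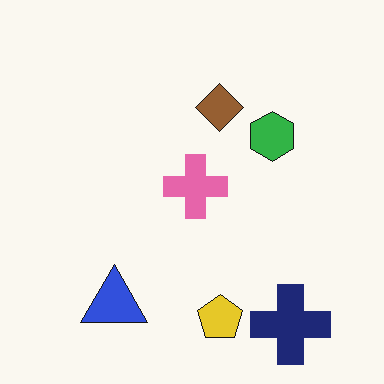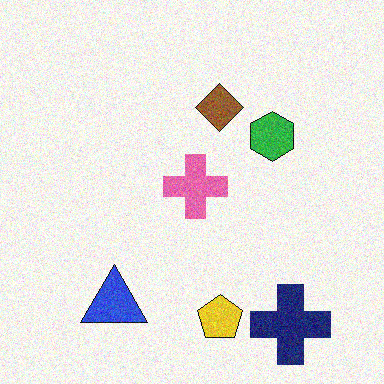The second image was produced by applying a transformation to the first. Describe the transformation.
Degraded with visible gaussian noise.

Random speckle covers the whole image, including the flat background.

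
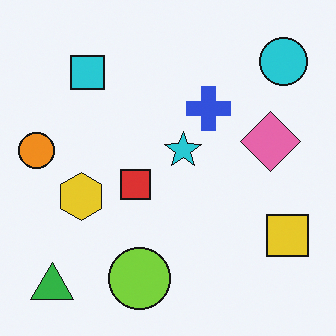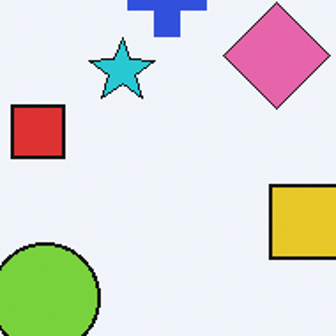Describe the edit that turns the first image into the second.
The image was cropped tightly and scaled back up.

The visible shapes are larger and the field of view is narrower; shapes near the original edges may be partly or wholly outside the frame — a crop-and-rescale.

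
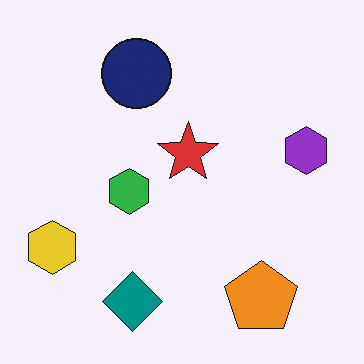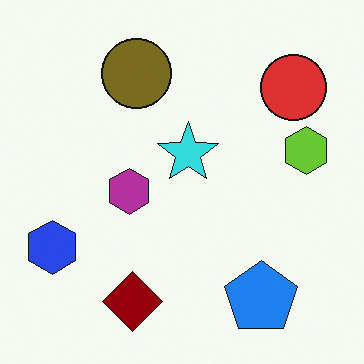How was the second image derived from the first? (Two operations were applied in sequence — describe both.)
It was hue-shifted by a large amount, then overlaid with an additional red circle.

Every shape's color has rotated by the same amount around the hue wheel — a uniform hue shift. A red circle appears in the second image that is absent from the first.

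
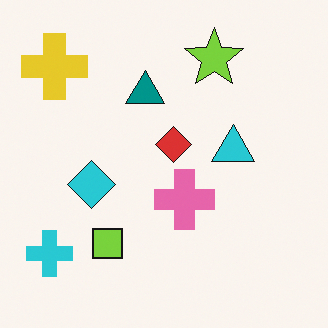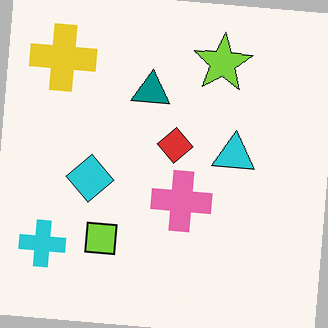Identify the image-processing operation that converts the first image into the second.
The transformation is: rotated clockwise by a slight angle.

Every shape is tilted by the same angle and the image corners show triangular fill wedges — a whole-image rotation by a non-right angle.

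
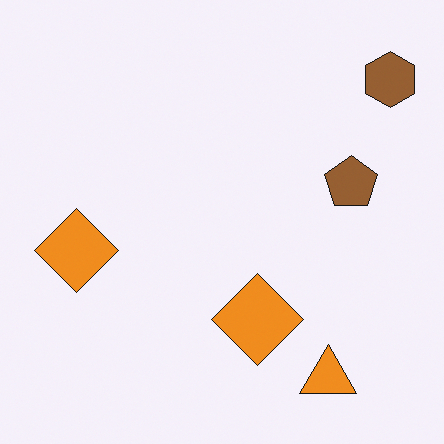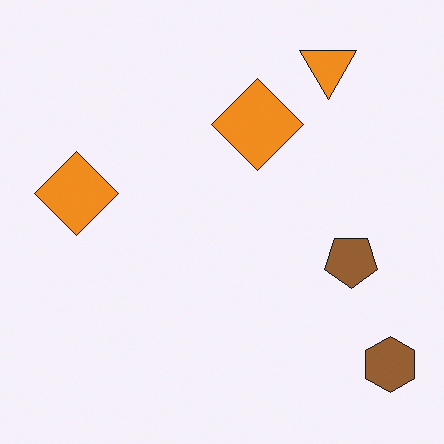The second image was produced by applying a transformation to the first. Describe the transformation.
The transformation is: flipped vertically (top ↔ bottom).

The orange triangle is in the bottom-right of the first image and the top-right of the second — shapes on opposite sides of the horizontal midline have swapped in a mirror flip.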